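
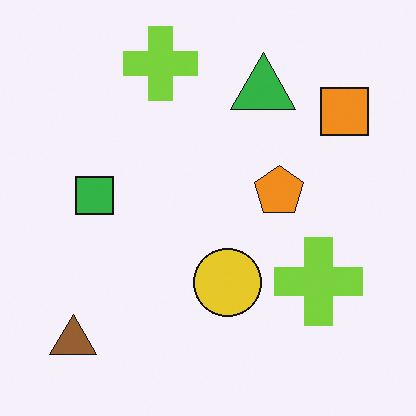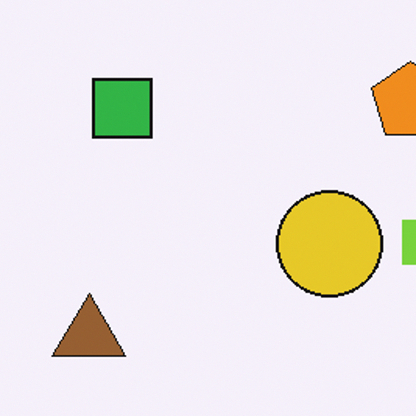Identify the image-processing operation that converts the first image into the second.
This is the original image cropped to a modestly smaller region and rescaled.

The visible shapes are larger and the field of view is narrower; shapes near the original edges may be partly or wholly outside the frame — a crop-and-rescale.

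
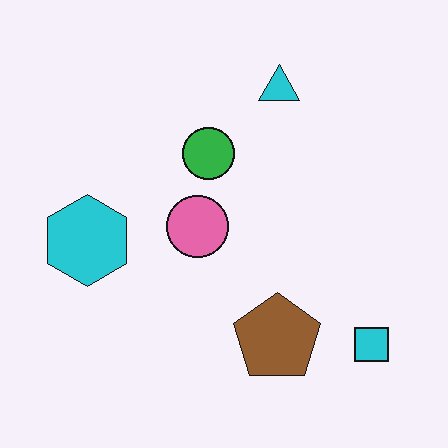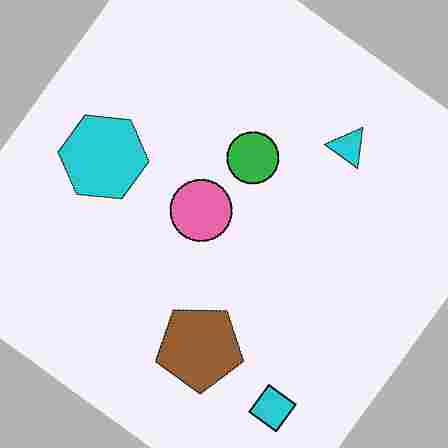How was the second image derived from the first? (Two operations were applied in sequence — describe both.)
It was rotated clockwise by a large amount — several tens of degrees, then heavily JPEG-compressed with obvious blocking artifacts.

Every shape is tilted by the same angle and the image corners show triangular fill wedges — a whole-image rotation by a non-right angle. Blocky 8×8 compression artifacts appear around shape edges and the flat background shows ringing — characteristic JPEG degradation.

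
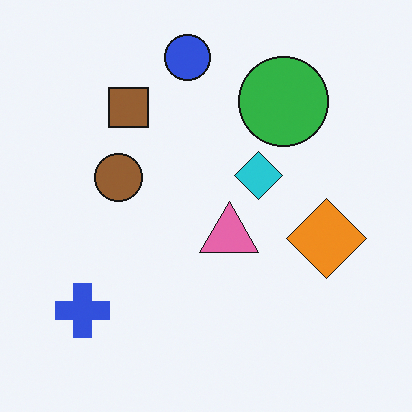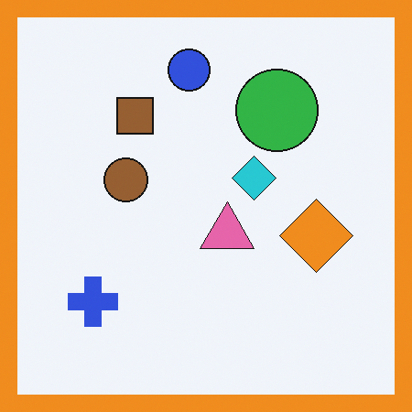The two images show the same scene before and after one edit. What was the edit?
It was framed with a orange border.

A solid orange frame runs around the edge of the second image, with the content slightly shrunk inside it.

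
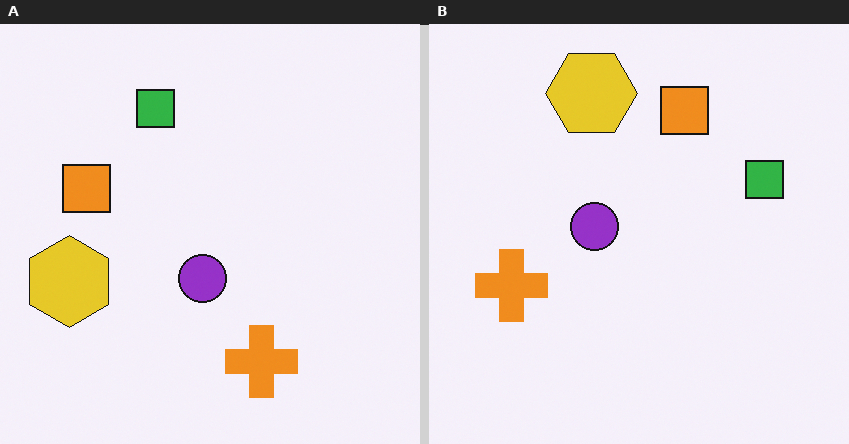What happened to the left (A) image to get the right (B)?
The transformation is: rotated 90° clockwise.

The yellow hexagon sits in the left of the left (A) image and the top of the right (B) — consistent with a whole-image 90° clockwise rotation.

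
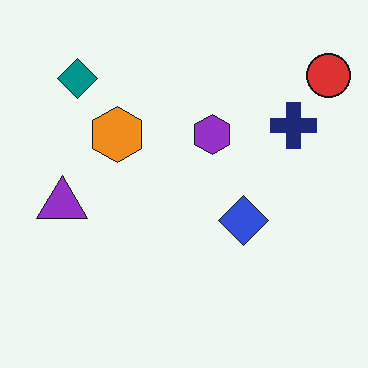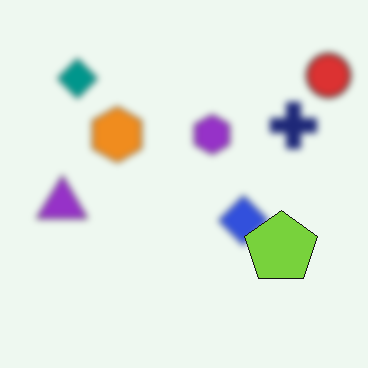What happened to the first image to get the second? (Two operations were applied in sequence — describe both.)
The transformation is: noticeably gaussian-blurred, then overlaid with an additional lime pentagon.

Shape edges and outlines are uniformly softened across the whole image. A lime pentagon appears in the second image that is absent from the first.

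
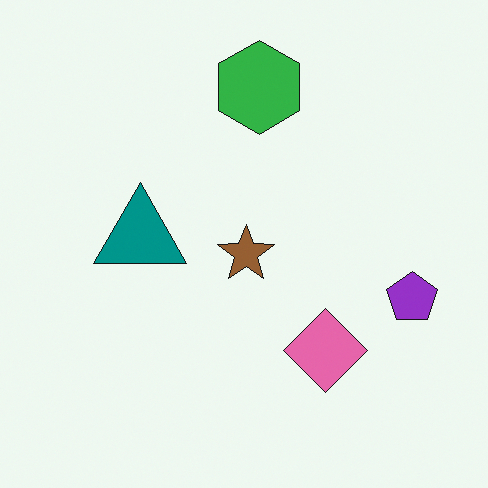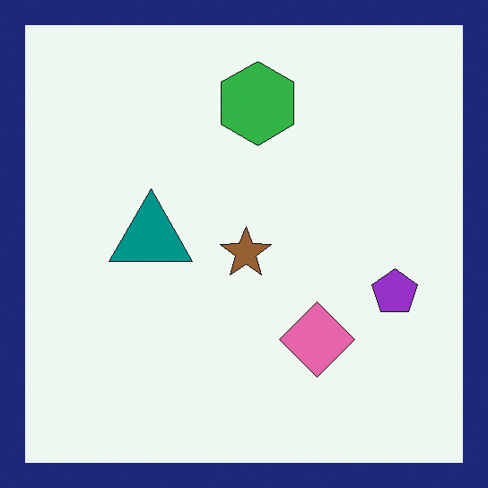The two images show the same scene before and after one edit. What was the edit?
The transformation is: framed with a navy border.

A solid navy frame runs around the edge of the second image, with the content slightly shrunk inside it.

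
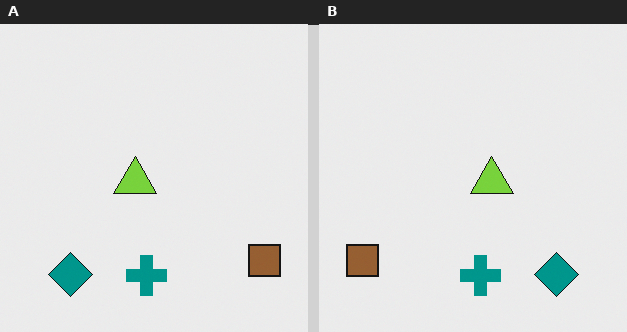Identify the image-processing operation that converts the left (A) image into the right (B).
It was flipped horizontally (left ↔ right).

The brown square is in the bottom-right of the left (A) image and the bottom-left of the right (B) — shapes on opposite sides of the vertical midline have swapped in a mirror flip.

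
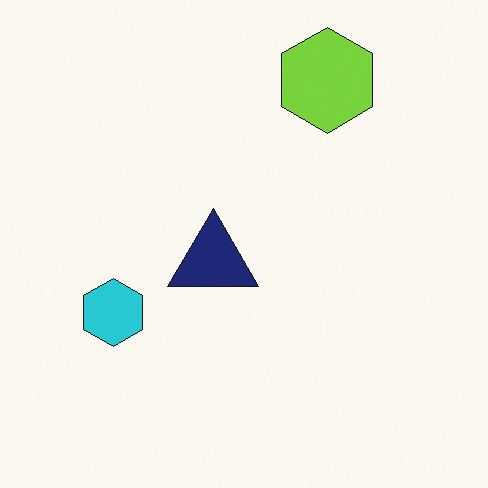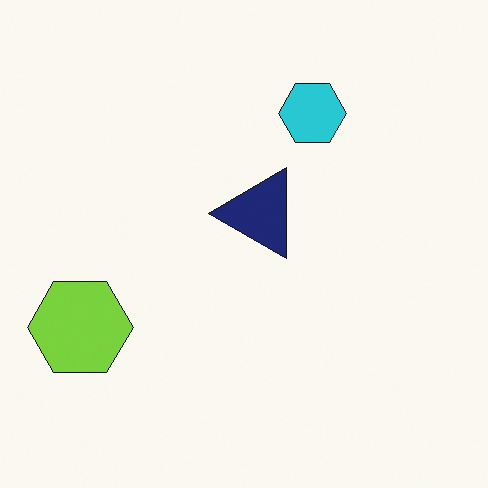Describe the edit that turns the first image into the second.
The second image is the first transposed (reflected across the top-left ↔ bottom-right diagonal).

Shapes have swapped their row and column positions — what was in the top-right is now in the bottom-left — a diagonal reflection.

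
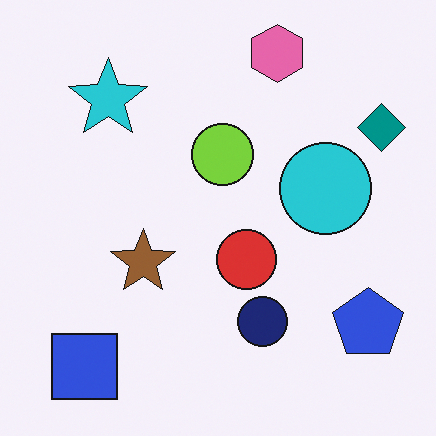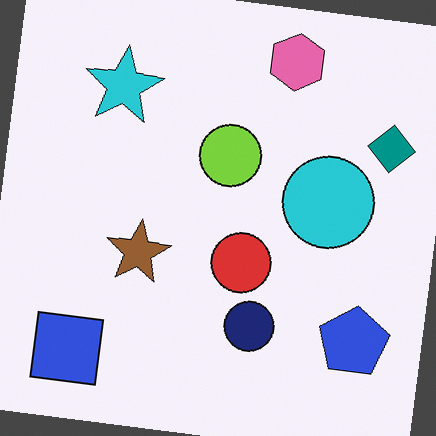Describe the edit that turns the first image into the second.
Rotated clockwise by a small amount.

Every shape is tilted by the same angle and the image corners show triangular fill wedges — a whole-image rotation by a non-right angle.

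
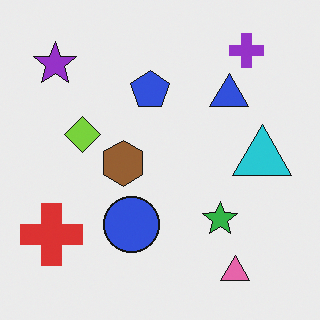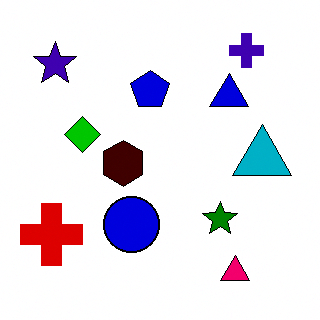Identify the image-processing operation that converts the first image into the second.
Given much higher contrast.

Tones are pushed away from mid-grey across the whole image — a global contrast change.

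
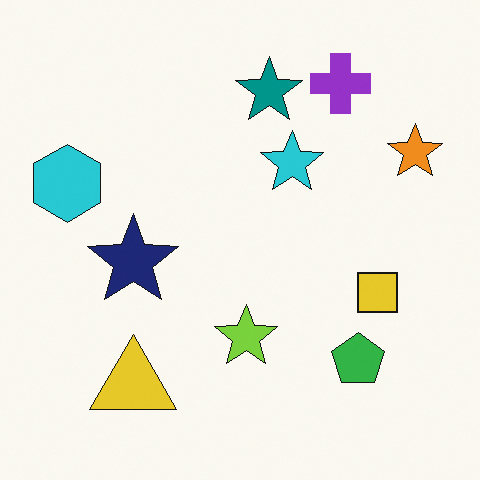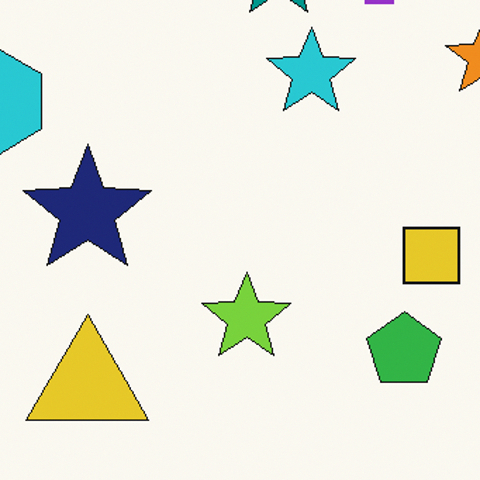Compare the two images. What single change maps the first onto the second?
It was cropped slightly and scaled back up.

The visible shapes are larger and the field of view is narrower; shapes near the original edges may be partly or wholly outside the frame — a crop-and-rescale.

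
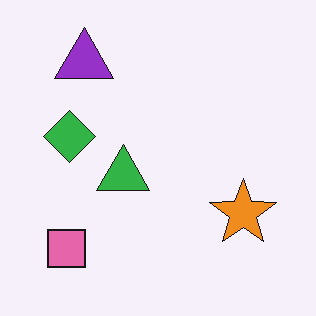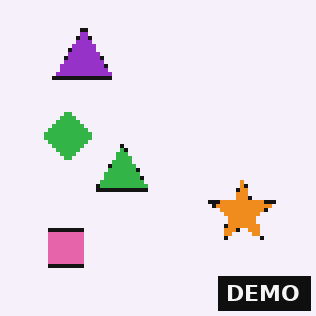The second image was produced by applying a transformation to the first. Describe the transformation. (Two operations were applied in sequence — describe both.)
The image was lightly pixelated (a mild mosaic effect), then watermarked with the text "DEMO" in the lower-right corner.

Shapes are reduced to large square blocks; fine edges and outlines are lost — a downscale-then-upscale (mosaic) effect. A dark label reading "DEMO" appears in the lower-right corner.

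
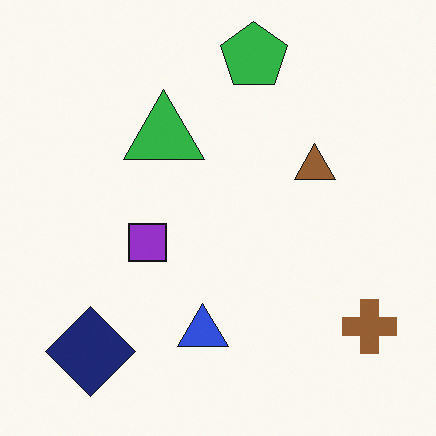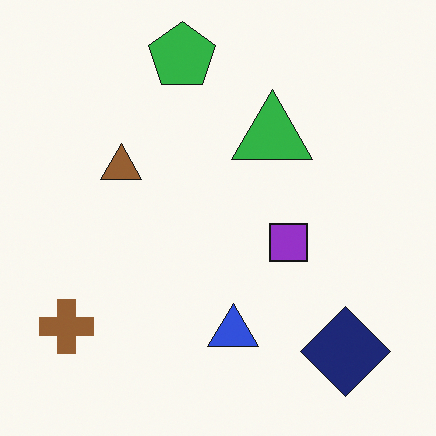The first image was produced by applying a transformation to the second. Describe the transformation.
The first image is the second flipped horizontally (left ↔ right).

The brown cross is in the bottom-left of the second image and the bottom-right of the first — shapes on opposite sides of the vertical midline have swapped in a mirror flip.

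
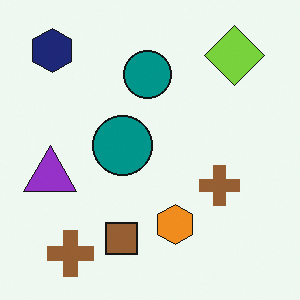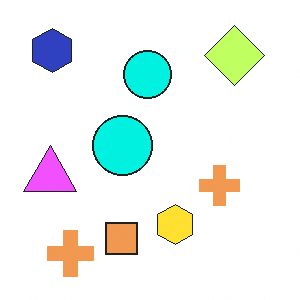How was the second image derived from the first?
It was brightened a lot.

Every pixel — background and shapes alike — is uniformly brightened.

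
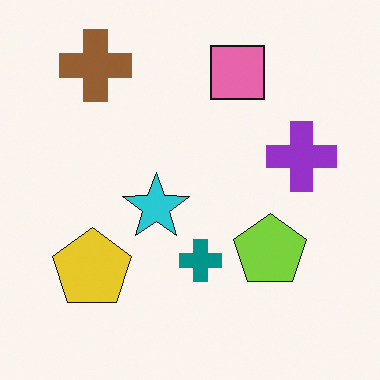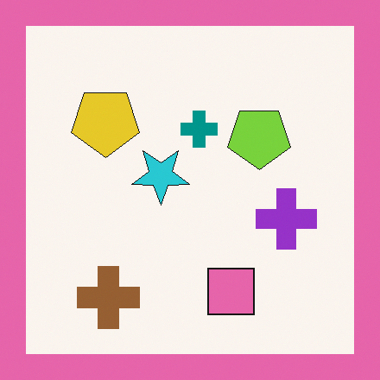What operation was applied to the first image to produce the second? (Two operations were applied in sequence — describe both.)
Flipped vertically (top ↔ bottom), then framed with a pink border.

The brown cross is in the top-left of the first image and the bottom-left of the second — shapes on opposite sides of the horizontal midline have swapped in a mirror flip. A solid pink frame runs around the edge of the second image, with the content slightly shrunk inside it.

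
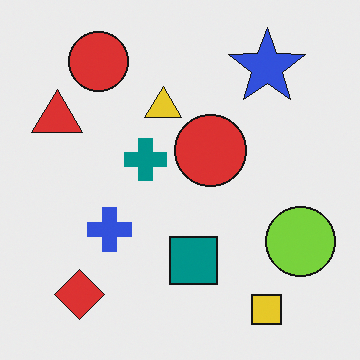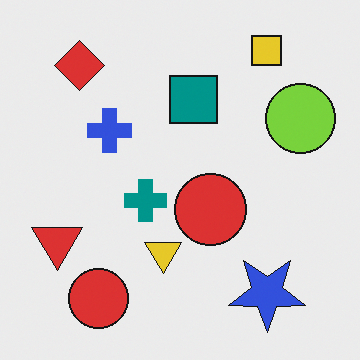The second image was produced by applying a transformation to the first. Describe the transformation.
The second image is the first flipped vertically (top ↔ bottom).

The yellow square is in the bottom-right of the first image and the top-right of the second — shapes on opposite sides of the horizontal midline have swapped in a mirror flip.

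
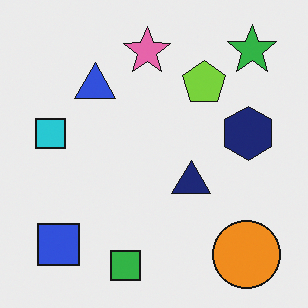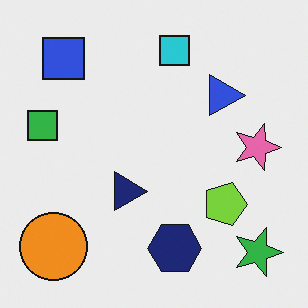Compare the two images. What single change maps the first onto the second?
Rotated 90° clockwise.

The green star sits in the top-right of the first image and the bottom-right of the second — consistent with a whole-image 90° clockwise rotation.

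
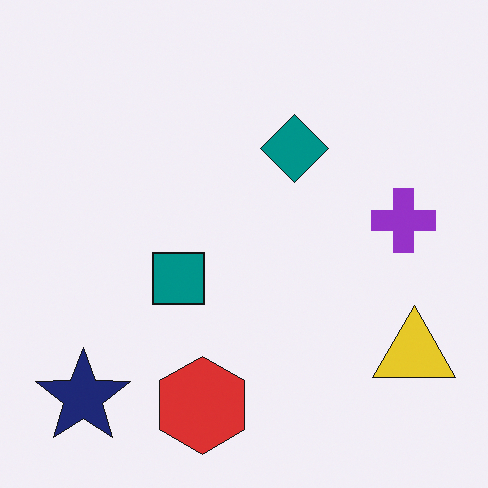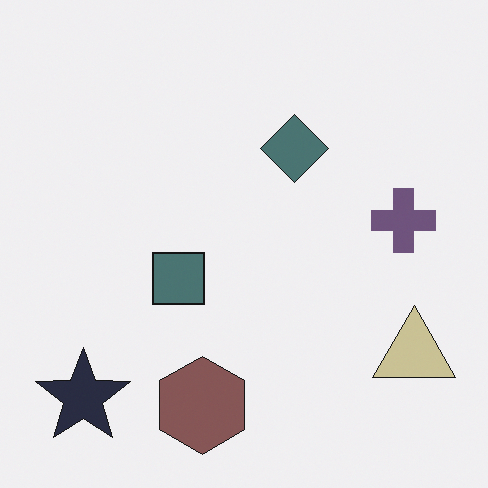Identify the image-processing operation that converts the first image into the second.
Heavily desaturated.

All colors are more muted and greyish — a global saturation change.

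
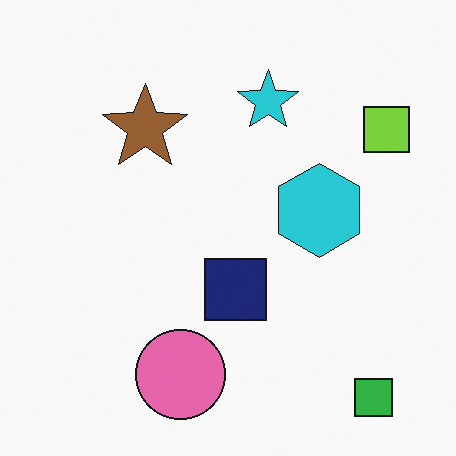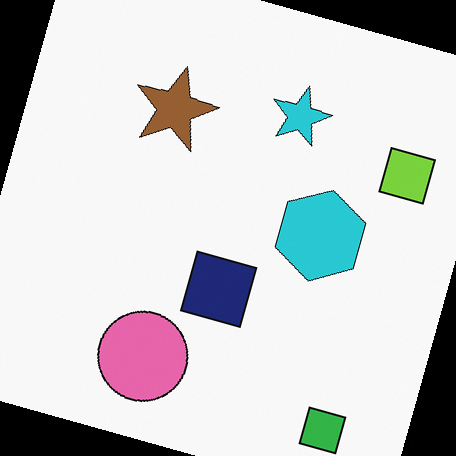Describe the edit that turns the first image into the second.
The second image is the first rotated clockwise by a moderate amount.

Every shape is tilted by the same angle and the image corners show triangular fill wedges — a whole-image rotation by a non-right angle.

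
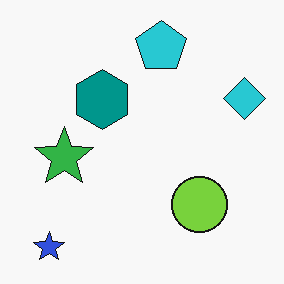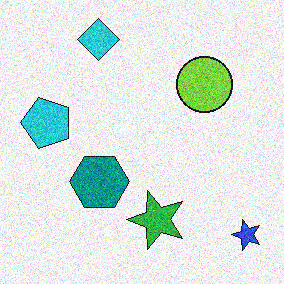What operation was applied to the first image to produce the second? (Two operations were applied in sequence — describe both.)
The transformation is: degraded with a thick layer of grain, then rotated 90° counter-clockwise.

Random speckle covers the whole image, including the flat background. The blue star sits in the bottom-left of the first image and the bottom-right of the second — consistent with a whole-image 90° counter-clockwise rotation.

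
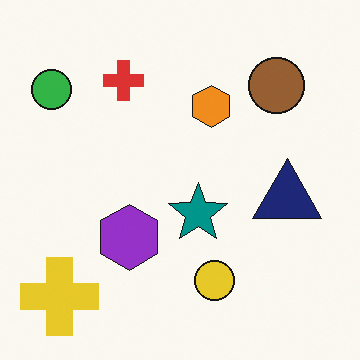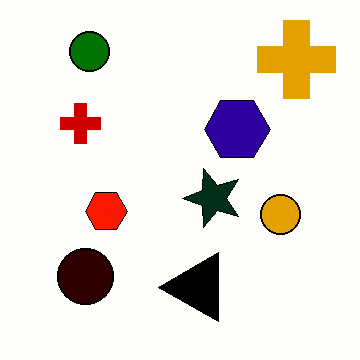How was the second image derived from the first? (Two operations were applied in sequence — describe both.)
The second image is the first given much higher contrast, then transposed (reflected across the top-left ↔ bottom-right diagonal).

Tones are pushed away from mid-grey across the whole image — a global contrast change. Shapes have swapped their row and column positions — what was in the top-right is now in the bottom-left — a diagonal reflection.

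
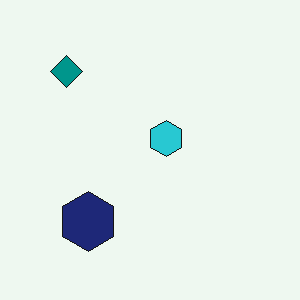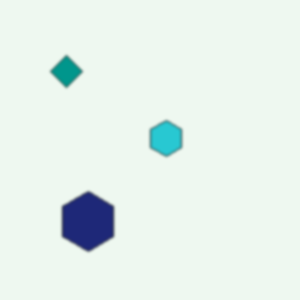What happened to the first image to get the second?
The image was lightly blurred.

Shape edges and outlines are uniformly softened across the whole image.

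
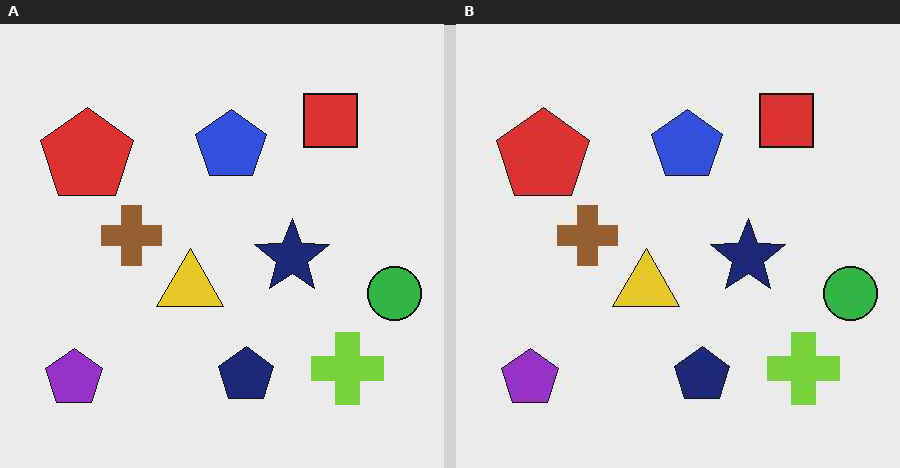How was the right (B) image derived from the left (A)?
It was given moderate JPEG compression.

Blocky 8×8 compression artifacts appear around shape edges and the flat background shows ringing — characteristic JPEG degradation.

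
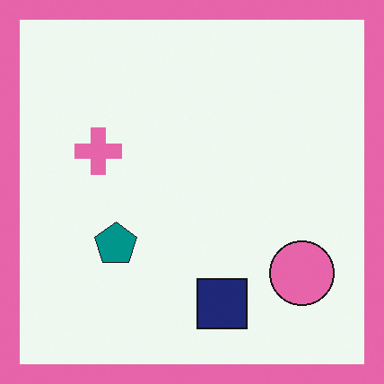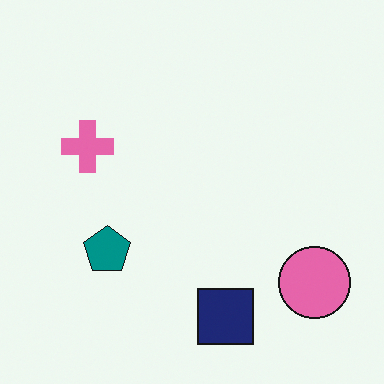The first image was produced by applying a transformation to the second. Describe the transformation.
Framed with a pink border.

A solid pink frame runs around the edge of the first image, with the content slightly shrunk inside it.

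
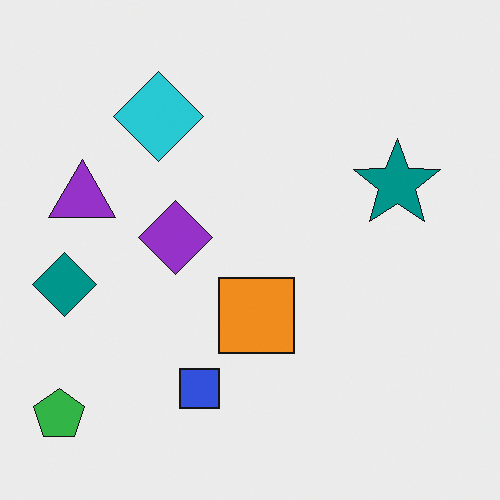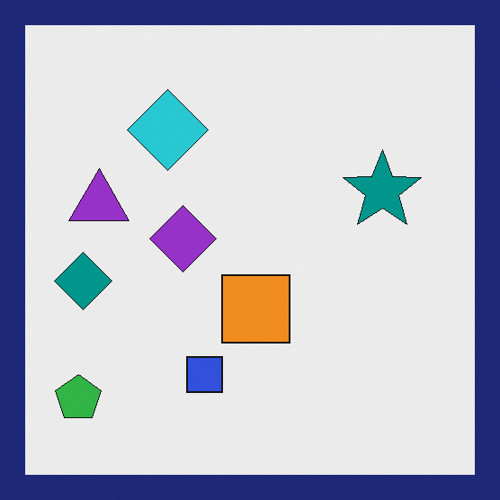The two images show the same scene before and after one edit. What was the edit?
This is the original image framed with a navy border.

A solid navy frame runs around the edge of the second image, with the content slightly shrunk inside it.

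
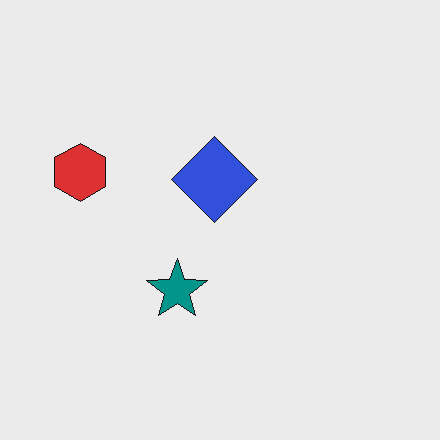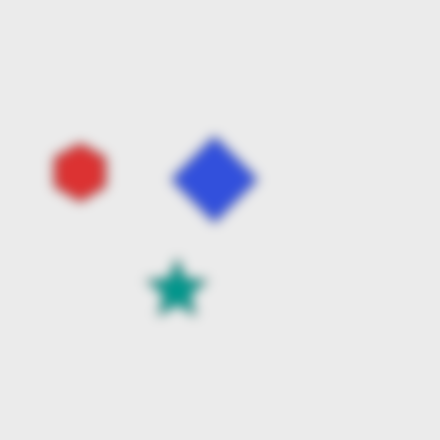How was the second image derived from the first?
It was strongly gaussian-blurred.

Shape edges and outlines are uniformly softened across the whole image.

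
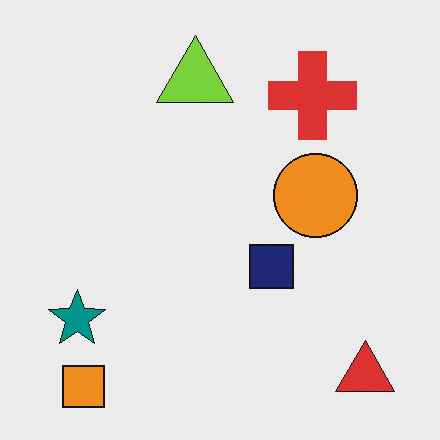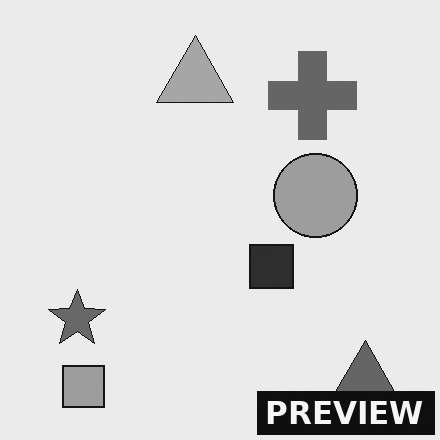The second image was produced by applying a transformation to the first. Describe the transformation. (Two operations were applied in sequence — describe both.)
This is the original image converted to grayscale, then watermarked with the text "PREVIEW" in the lower-right corner.

All color is removed — every shape is now a shade of grey. A dark label reading "PREVIEW" appears in the lower-right corner.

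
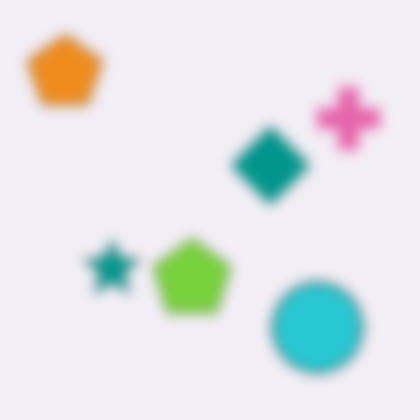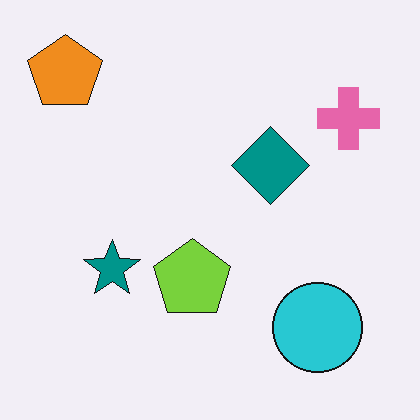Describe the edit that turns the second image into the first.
Strongly gaussian-blurred.

Shape edges and outlines are uniformly softened across the whole image.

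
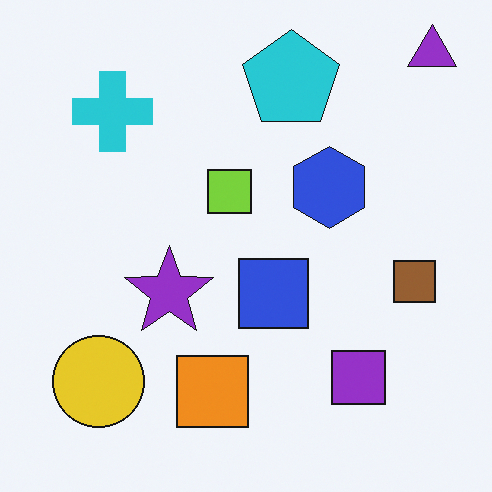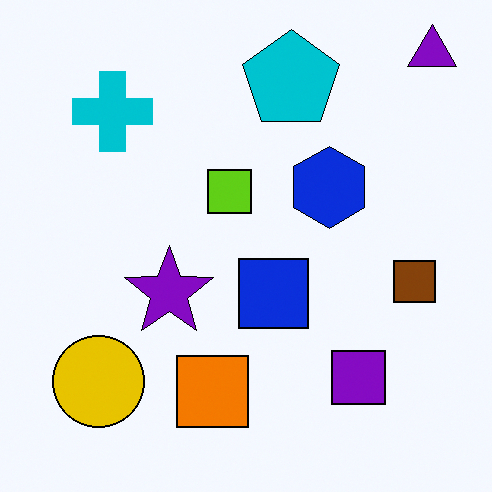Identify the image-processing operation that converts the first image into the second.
The image was given slightly increased contrast.

Tones are pushed away from mid-grey across the whole image — a global contrast change.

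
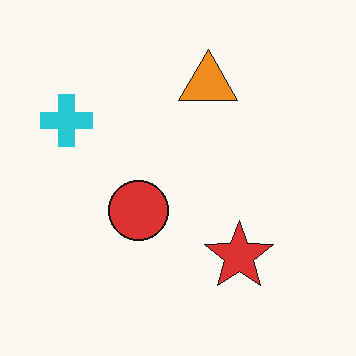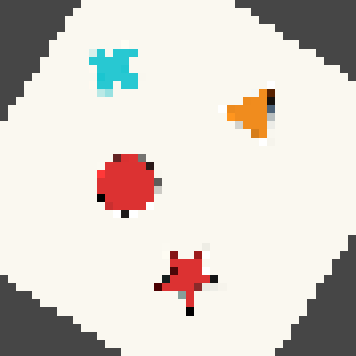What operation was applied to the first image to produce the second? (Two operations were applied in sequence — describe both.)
The image was rotated clockwise by a large amount — several tens of degrees, then pixelated into visible square blocks.

Every shape is tilted by the same angle and the image corners show triangular fill wedges — a whole-image rotation by a non-right angle. Shapes are reduced to large square blocks; fine edges and outlines are lost — a downscale-then-upscale (mosaic) effect.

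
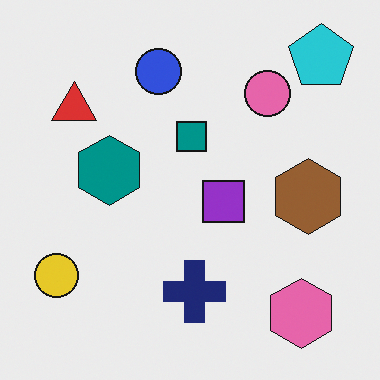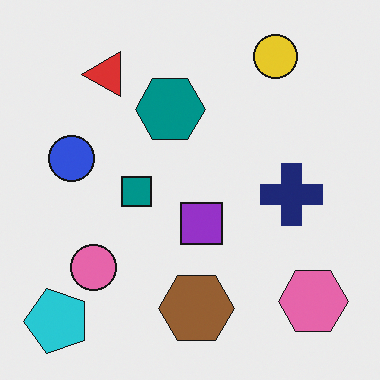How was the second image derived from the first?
The image was transposed (reflected across the top-left ↔ bottom-right diagonal).

Shapes have swapped their row and column positions — what was in the top-right is now in the bottom-left — a diagonal reflection.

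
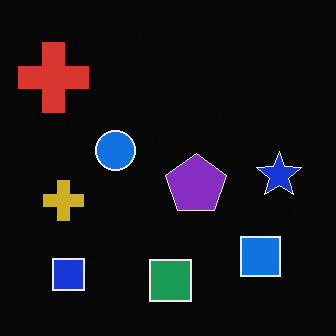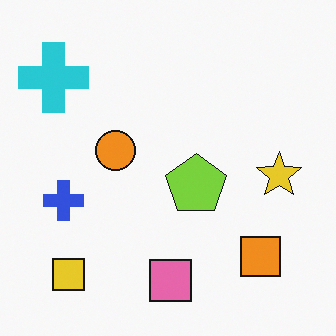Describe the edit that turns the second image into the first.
The transformation is: color-inverted (negative).

The light background has become dark and every shape's color is its complement — a photographic negative.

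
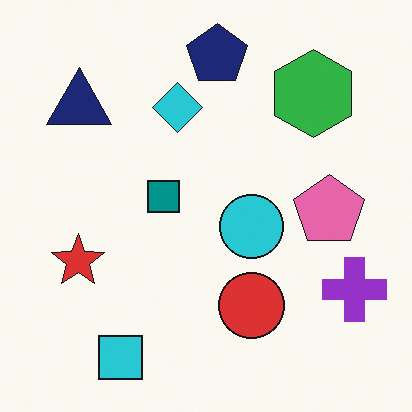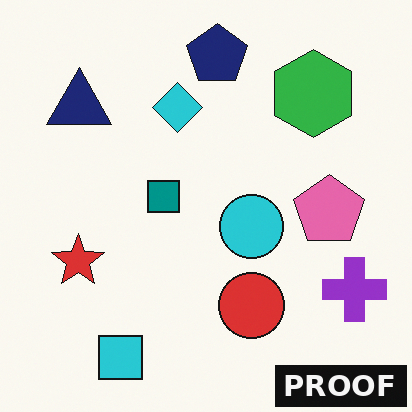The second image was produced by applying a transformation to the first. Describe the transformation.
Watermarked with the text "PROOF" in the lower-right corner.

A dark label reading "PROOF" appears in the lower-right corner.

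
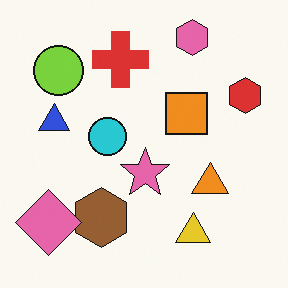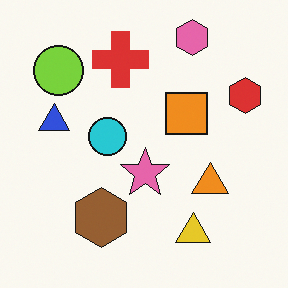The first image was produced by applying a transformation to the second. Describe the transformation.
The first image is the second overlaid with an additional pink diamond.

A pink diamond appears in the first image that is absent from the second.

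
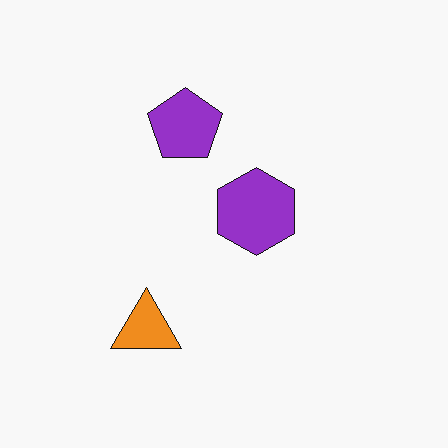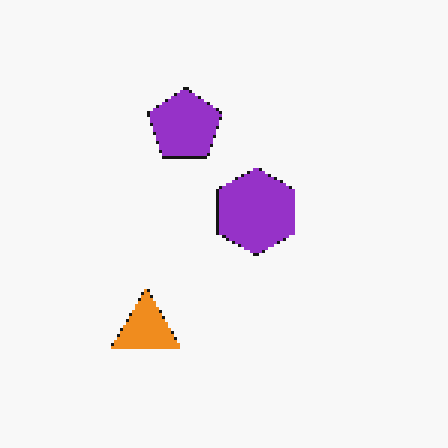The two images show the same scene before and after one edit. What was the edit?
It was mildly pixelated.

Shapes are reduced to large square blocks; fine edges and outlines are lost — a downscale-then-upscale (mosaic) effect.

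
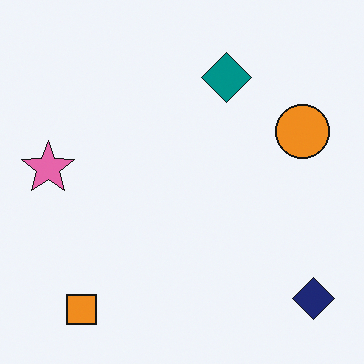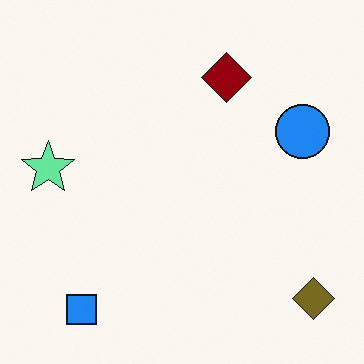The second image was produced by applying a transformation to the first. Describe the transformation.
It was hue-shifted by a large amount.

Every shape's color has rotated by the same amount around the hue wheel — a uniform hue shift.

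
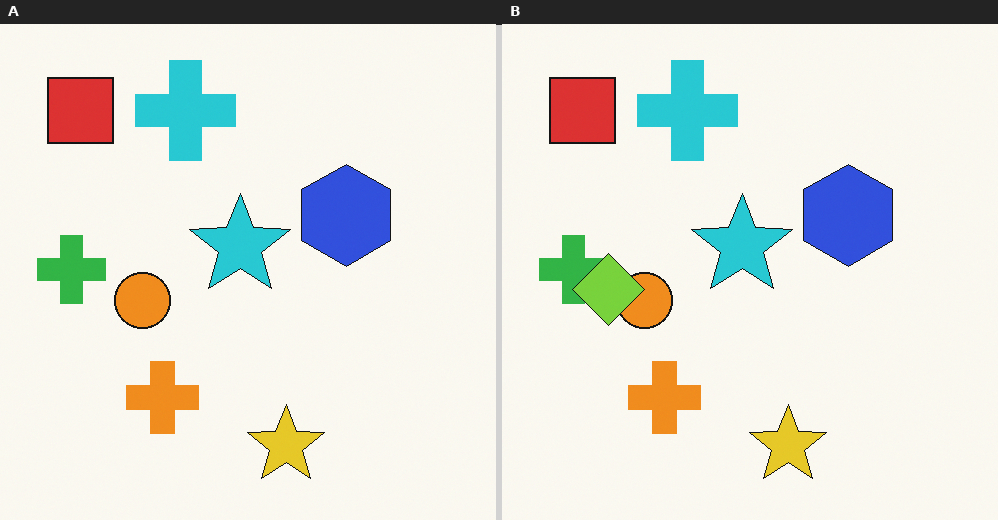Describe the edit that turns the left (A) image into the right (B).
The transformation is: overlaid with an additional lime diamond.

A lime diamond appears in the right (B) image that is absent from the left (A).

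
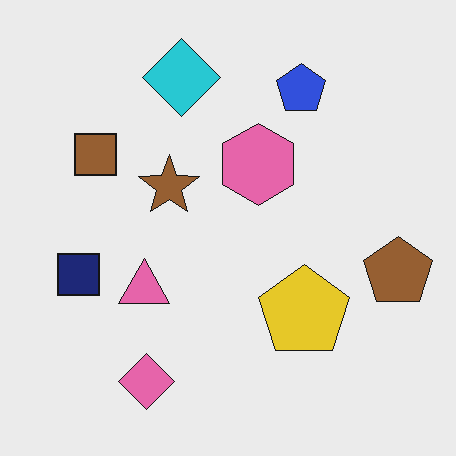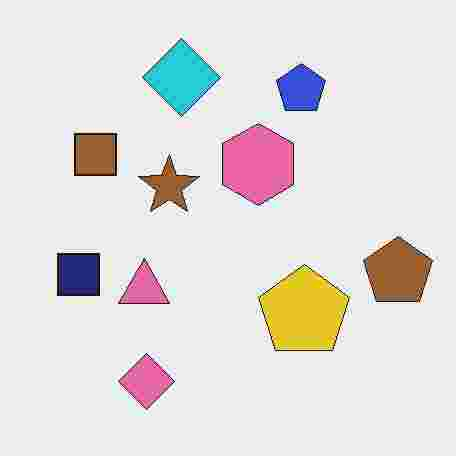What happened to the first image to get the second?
The second image is the first degraded with heavy JPEG compression.

Blocky 8×8 compression artifacts appear around shape edges and the flat background shows ringing — characteristic JPEG degradation.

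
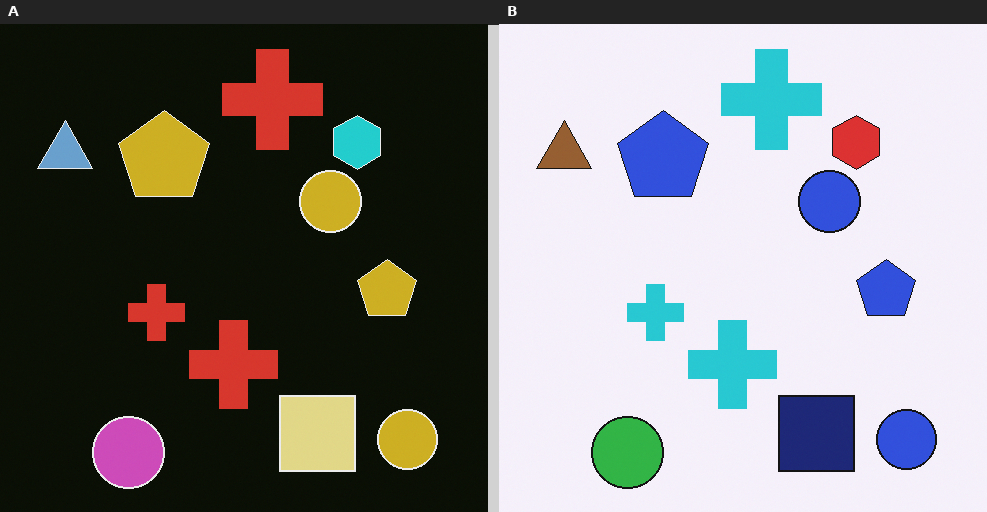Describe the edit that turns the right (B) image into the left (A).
The left (A) image is the right (B) color-inverted (negative).

The light background has become dark and every shape's color is its complement — a photographic negative.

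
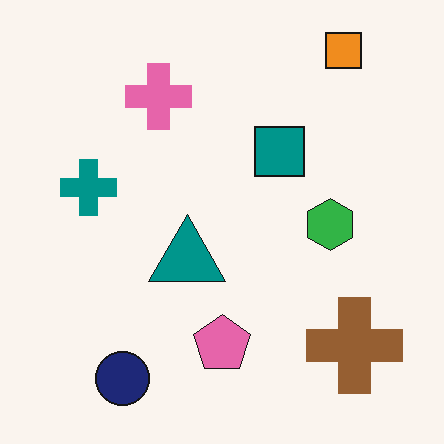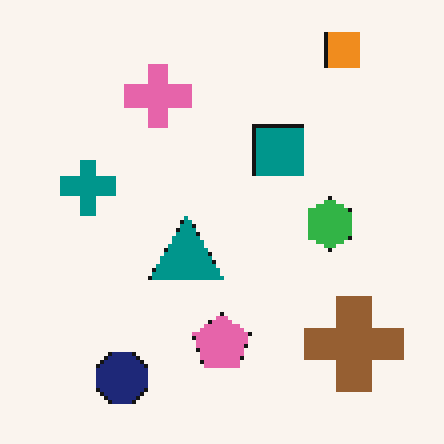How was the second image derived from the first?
Lightly pixelated (a mild mosaic effect).

Shapes are reduced to large square blocks; fine edges and outlines are lost — a downscale-then-upscale (mosaic) effect.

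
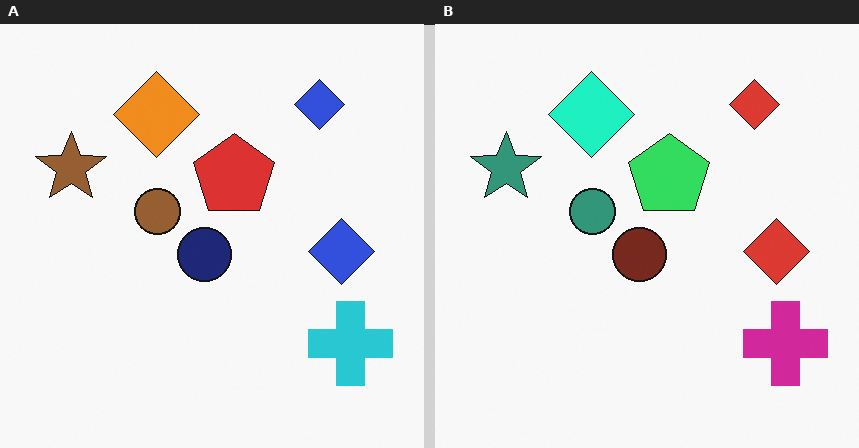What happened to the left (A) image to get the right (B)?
Hue-shifted through roughly a third of the color wheel.

Every shape's color has rotated by the same amount around the hue wheel — a uniform hue shift.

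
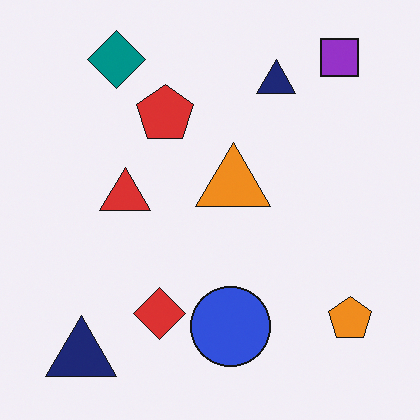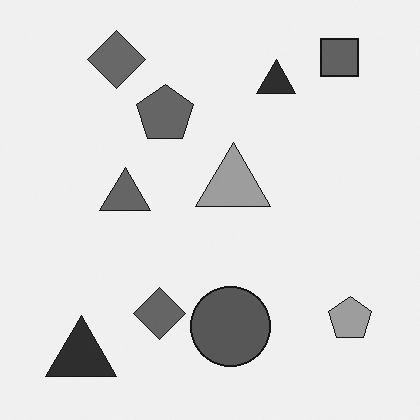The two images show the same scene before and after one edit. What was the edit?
The second image is the first converted to grayscale.

All color is removed — every shape is now a shade of grey.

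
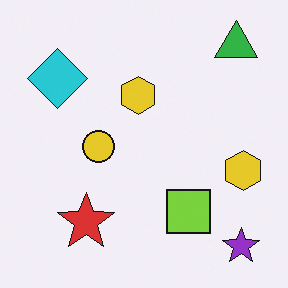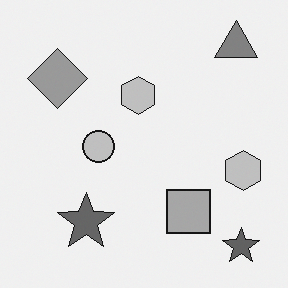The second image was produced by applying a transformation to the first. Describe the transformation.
Converted to grayscale.

All color is removed — every shape is now a shade of grey.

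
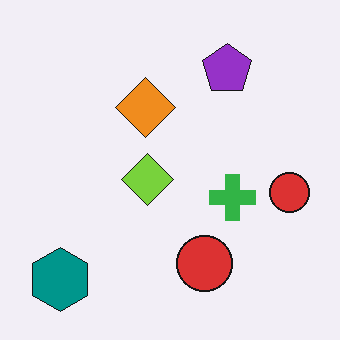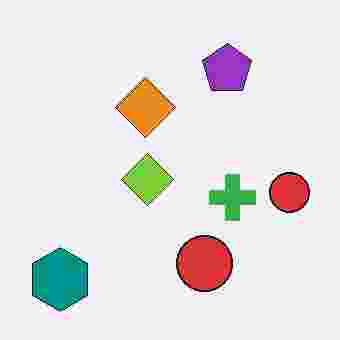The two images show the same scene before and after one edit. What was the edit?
It was degraded with heavy JPEG compression.

Blocky 8×8 compression artifacts appear around shape edges and the flat background shows ringing — characteristic JPEG degradation.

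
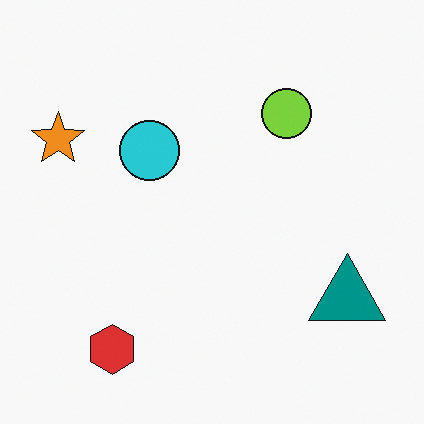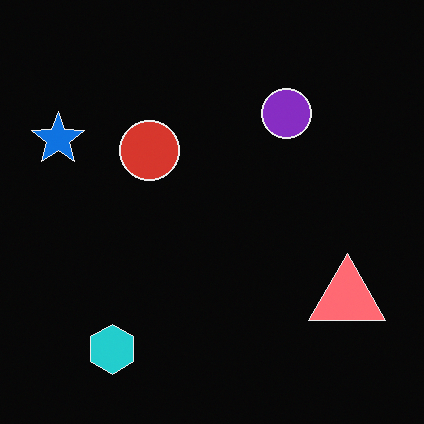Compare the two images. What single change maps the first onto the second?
The transformation is: color-inverted (negative).

The light background has become dark and every shape's color is its complement — a photographic negative.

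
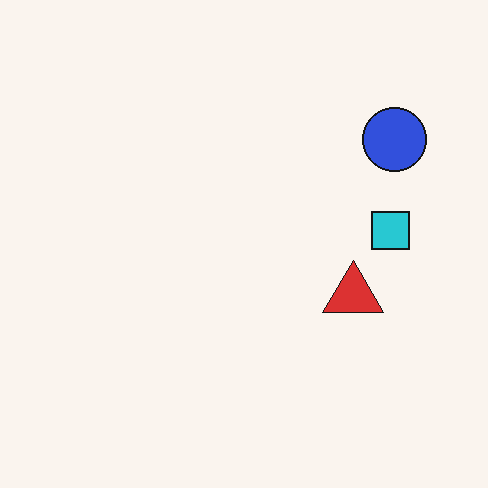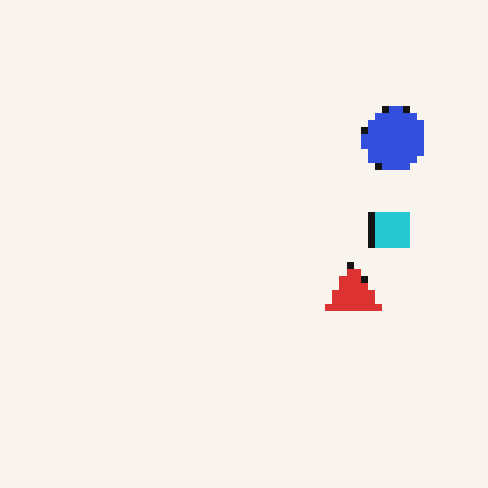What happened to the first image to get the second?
The second image is the first moderately pixelated.

Shapes are reduced to large square blocks; fine edges and outlines are lost — a downscale-then-upscale (mosaic) effect.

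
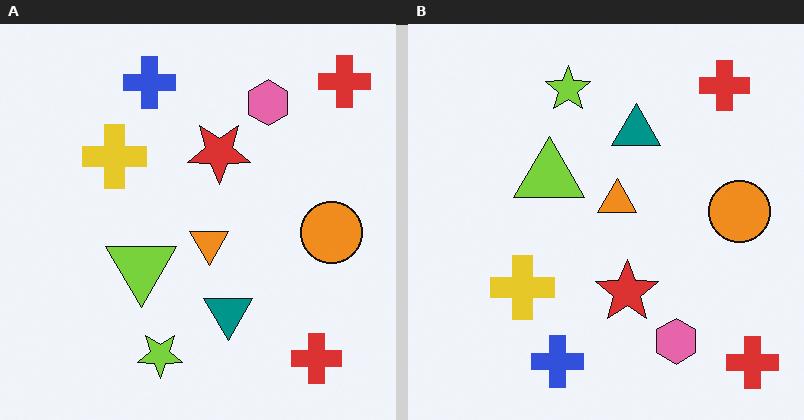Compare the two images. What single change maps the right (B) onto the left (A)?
The image was flipped vertically (top ↔ bottom).

The blue cross is in the bottom of the right (B) image and the top of the left (A) — shapes on opposite sides of the horizontal midline have swapped in a mirror flip.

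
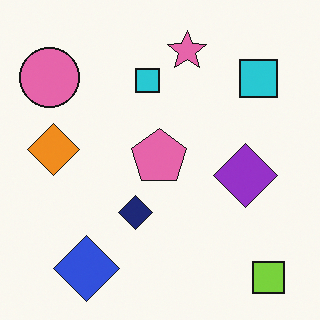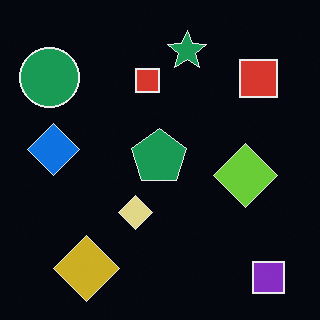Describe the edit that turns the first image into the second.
The second image is the first color-inverted (negative).

The light background has become dark and every shape's color is its complement — a photographic negative.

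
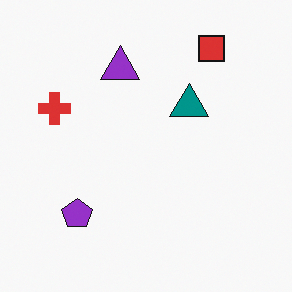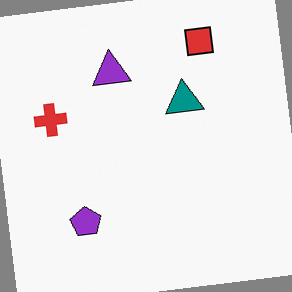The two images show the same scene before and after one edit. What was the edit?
The second image is the first rotated counter-clockwise by a few degrees.

Every shape is tilted by the same angle and the image corners show triangular fill wedges — a whole-image rotation by a non-right angle.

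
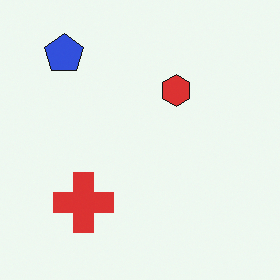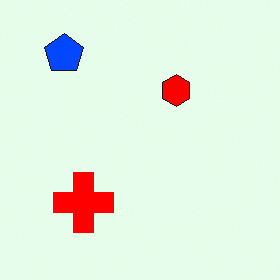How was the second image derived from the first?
This is the original image heavily oversaturated.

All colors are more vivid — a global saturation change.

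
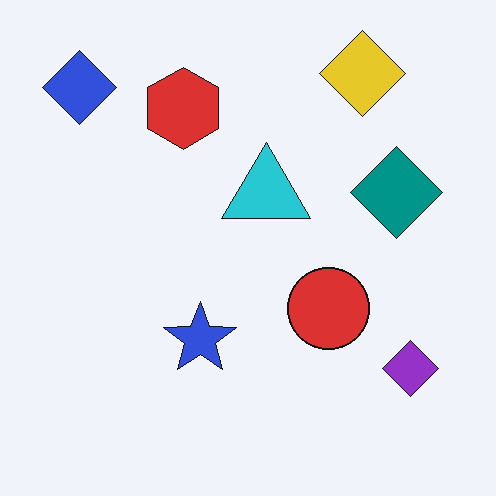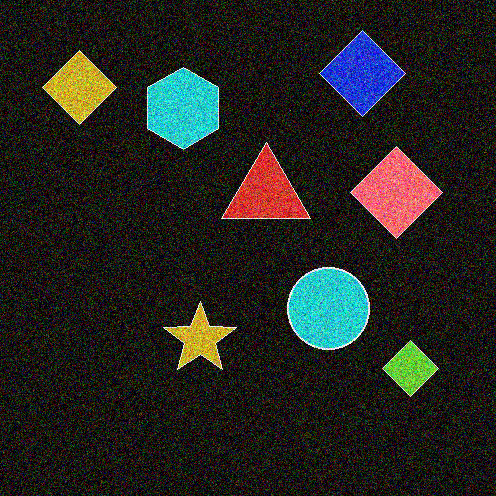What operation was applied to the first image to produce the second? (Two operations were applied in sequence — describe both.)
Color-inverted (negative), then degraded with heavy additive noise.

The light background has become dark and every shape's color is its complement — a photographic negative. Random speckle covers the whole image, including the flat background.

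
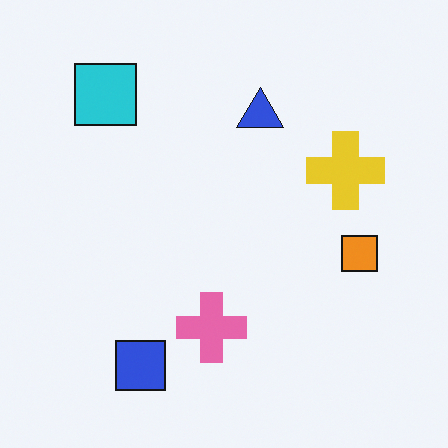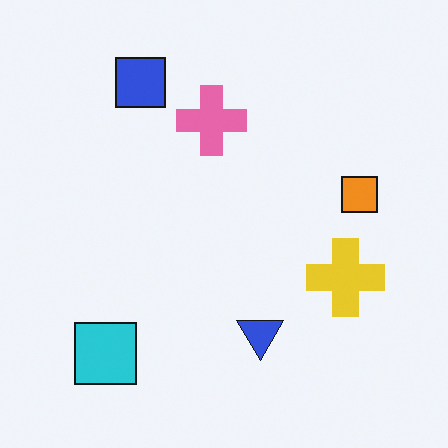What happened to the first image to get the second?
The transformation is: flipped vertically (top ↔ bottom).

The blue square is in the bottom-left of the first image and the top-left of the second — shapes on opposite sides of the horizontal midline have swapped in a mirror flip.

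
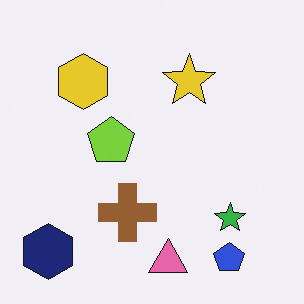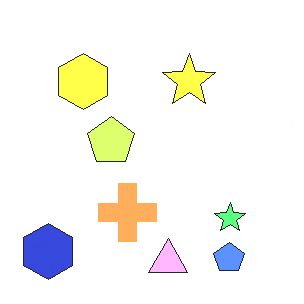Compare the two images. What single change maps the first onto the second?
It was noticeably brightened.

Every pixel — background and shapes alike — is uniformly brightened.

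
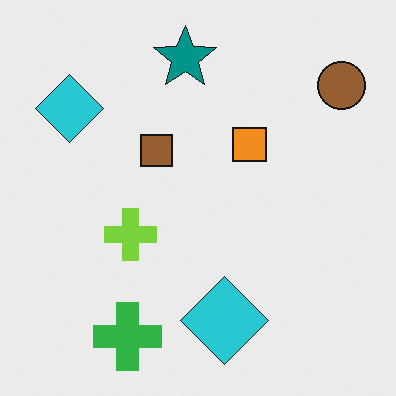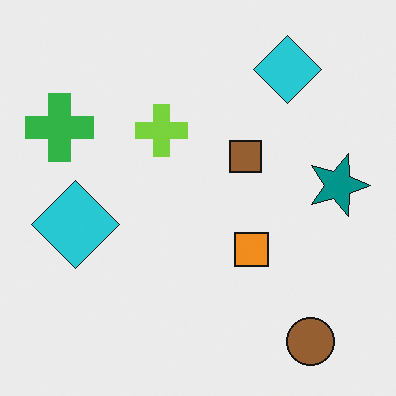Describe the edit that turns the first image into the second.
The second image is the first rotated 90° clockwise.

The brown circle sits in the top-right of the first image and the bottom-right of the second — consistent with a whole-image 90° clockwise rotation.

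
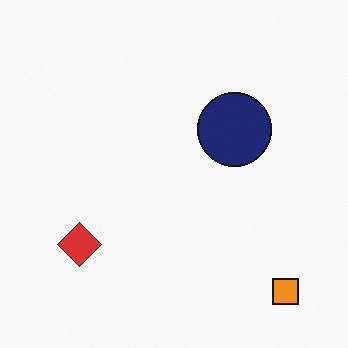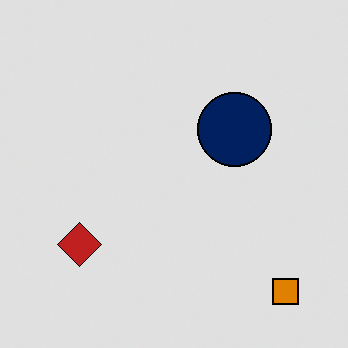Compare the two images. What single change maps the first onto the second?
This is the original image moderately posterized.

Each flat color has snapped to a coarser quantized level — most visibly, the near-white background has dropped to a flat grey.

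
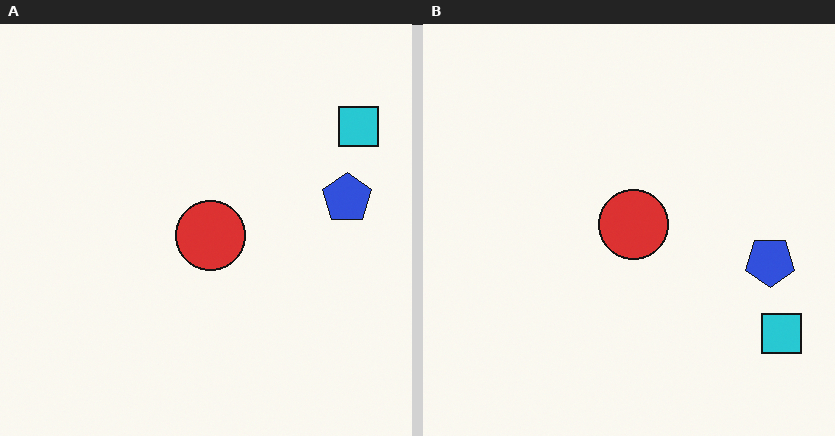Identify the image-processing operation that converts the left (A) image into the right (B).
This is the original image flipped vertically (top ↔ bottom).

The cyan square is in the top-right of the left (A) image and the bottom-right of the right (B) — shapes on opposite sides of the horizontal midline have swapped in a mirror flip.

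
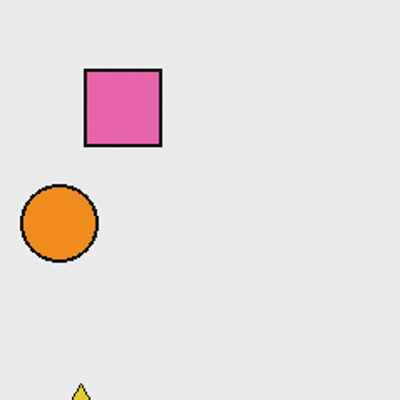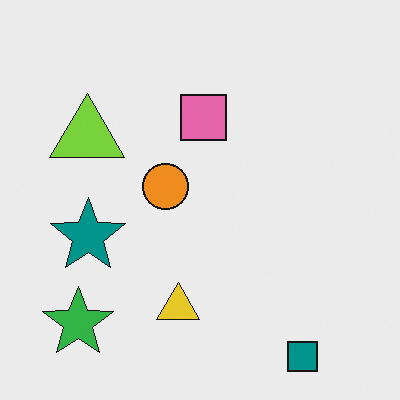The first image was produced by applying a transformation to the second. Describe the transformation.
The transformation is: cropped to a noticeably smaller region and rescaled.

The visible shapes are larger and the field of view is narrower; shapes near the original edges may be partly or wholly outside the frame — a crop-and-rescale.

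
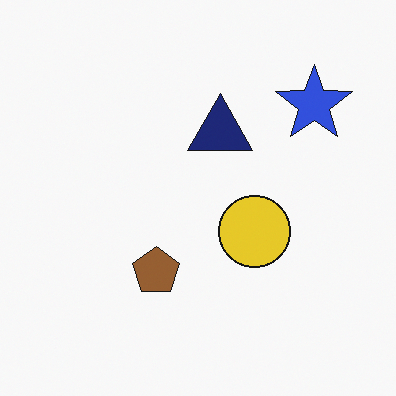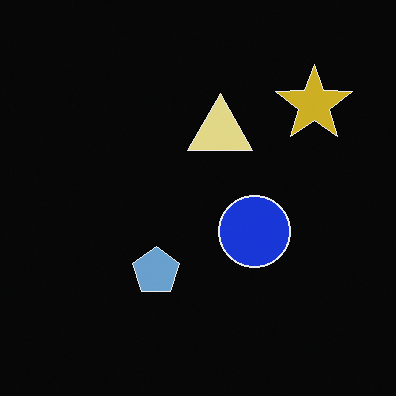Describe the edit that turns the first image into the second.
The image was color-inverted (negative).

The light background has become dark and every shape's color is its complement — a photographic negative.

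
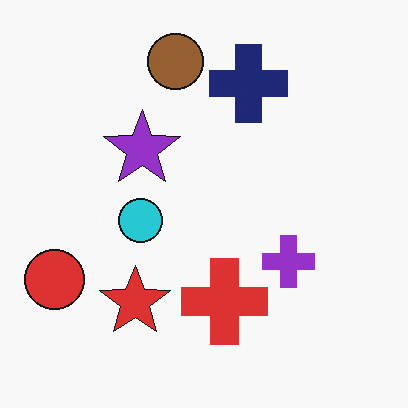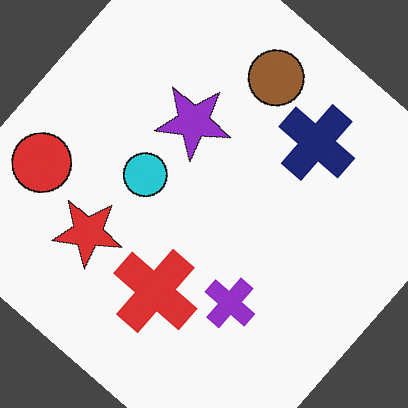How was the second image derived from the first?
The image was rotated clockwise by a large amount — several tens of degrees.

Every shape is tilted by the same angle and the image corners show triangular fill wedges — a whole-image rotation by a non-right angle.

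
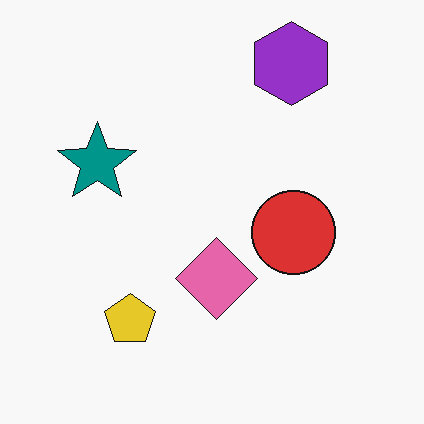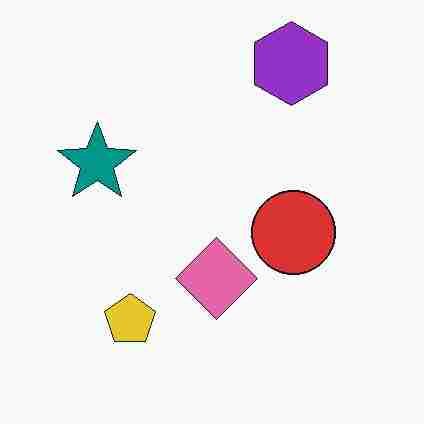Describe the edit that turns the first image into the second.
The image was heavily JPEG-compressed with obvious blocking artifacts.

Blocky 8×8 compression artifacts appear around shape edges and the flat background shows ringing — characteristic JPEG degradation.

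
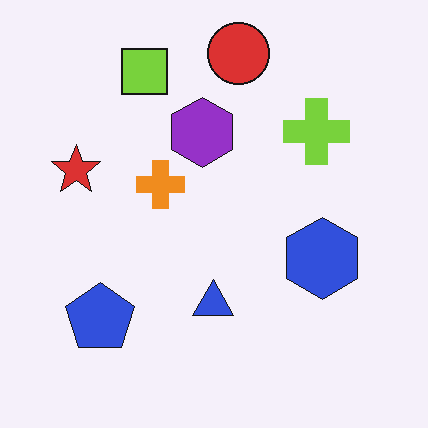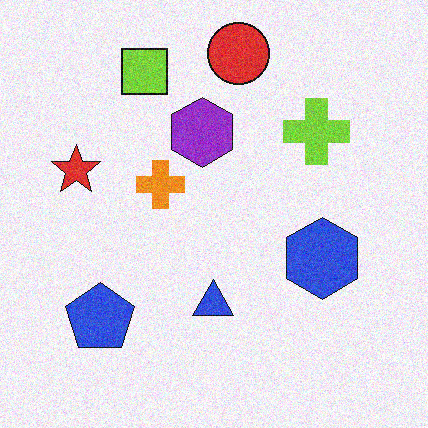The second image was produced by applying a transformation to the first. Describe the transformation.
Degraded with moderate additive noise.

Random speckle covers the whole image, including the flat background.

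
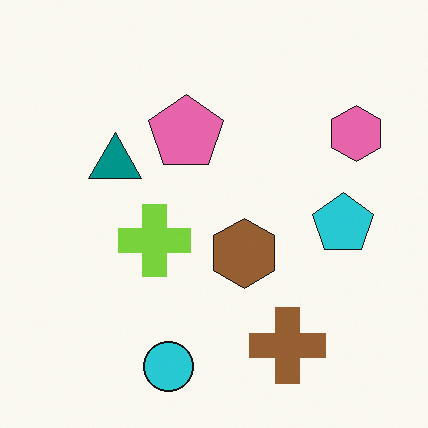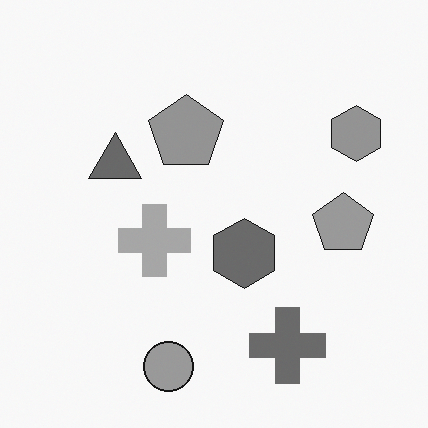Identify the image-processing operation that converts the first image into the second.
Converted to grayscale.

All color is removed — every shape is now a shade of grey.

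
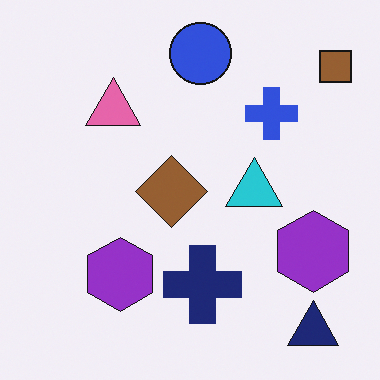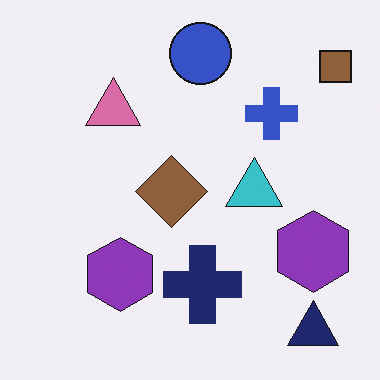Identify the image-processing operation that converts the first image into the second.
The second image is the first slightly desaturated.

All colors are more muted and greyish — a global saturation change.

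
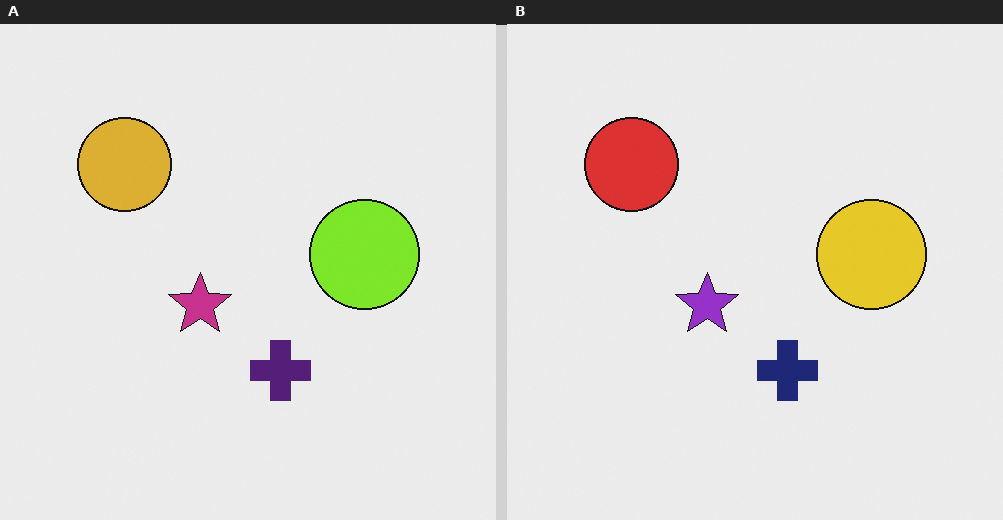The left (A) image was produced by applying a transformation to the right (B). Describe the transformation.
Hue-shifted by a small amount.

Every shape's color has rotated by the same amount around the hue wheel — a uniform hue shift.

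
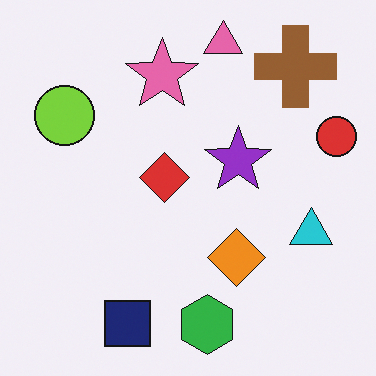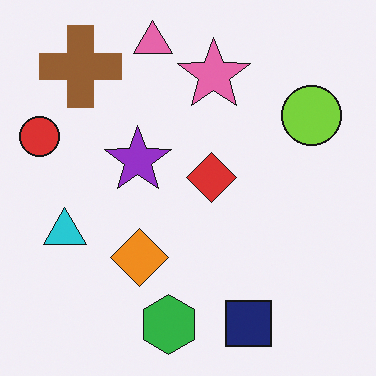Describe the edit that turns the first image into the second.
This is the original image flipped horizontally (left ↔ right).

The red circle is in the right of the first image and the left of the second — shapes on opposite sides of the vertical midline have swapped in a mirror flip.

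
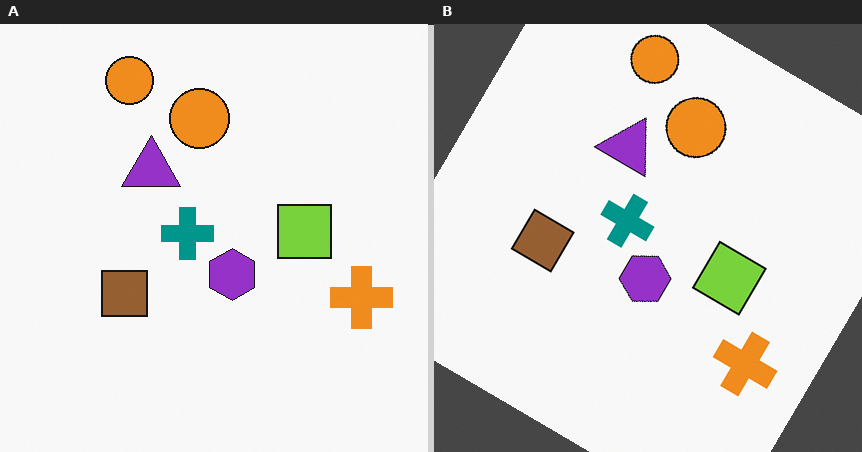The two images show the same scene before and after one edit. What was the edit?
This is the original image rotated clockwise by a large amount — several tens of degrees.

Every shape is tilted by the same angle and the image corners show triangular fill wedges — a whole-image rotation by a non-right angle.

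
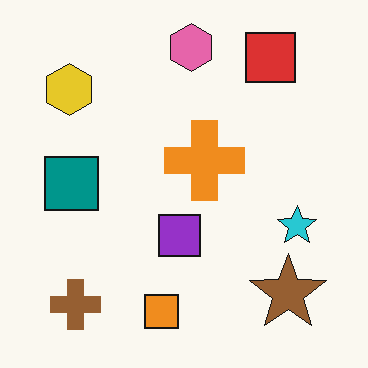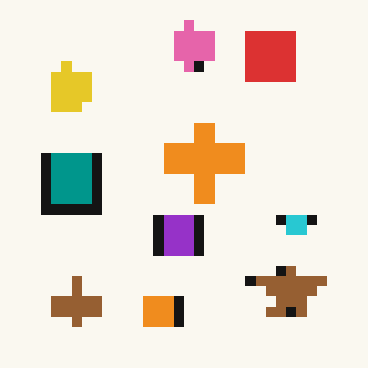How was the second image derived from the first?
The transformation is: coarsely pixelated.

Shapes are reduced to large square blocks; fine edges and outlines are lost — a downscale-then-upscale (mosaic) effect.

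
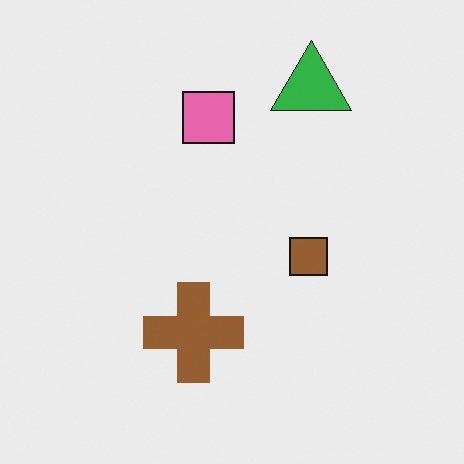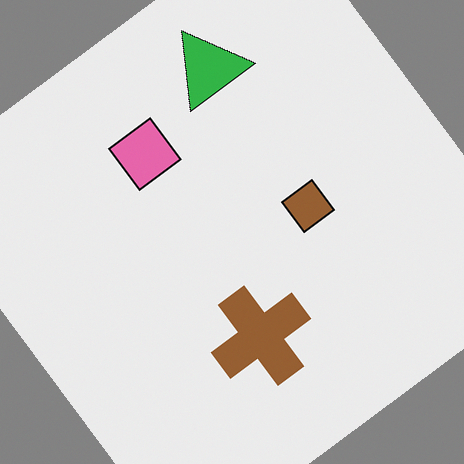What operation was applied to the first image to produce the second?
The second image is the first rotated counter-clockwise by a large amount — several tens of degrees.

Every shape is tilted by the same angle and the image corners show triangular fill wedges — a whole-image rotation by a non-right angle.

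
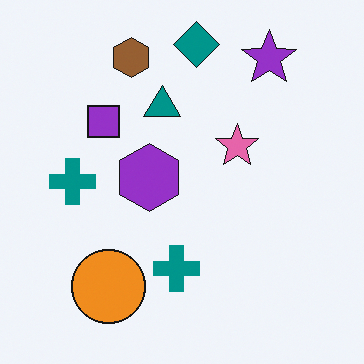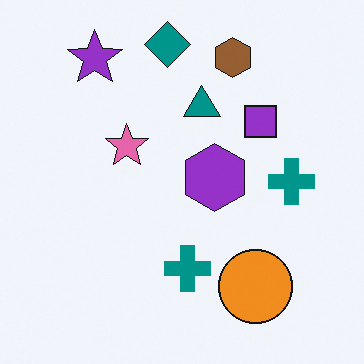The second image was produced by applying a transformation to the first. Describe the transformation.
It was flipped horizontally (left ↔ right).

The purple star is in the top-right of the first image and the top-left of the second — shapes on opposite sides of the vertical midline have swapped in a mirror flip.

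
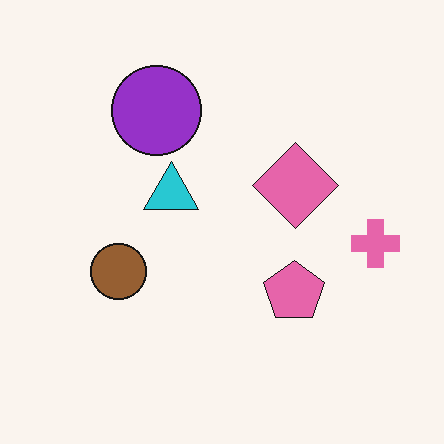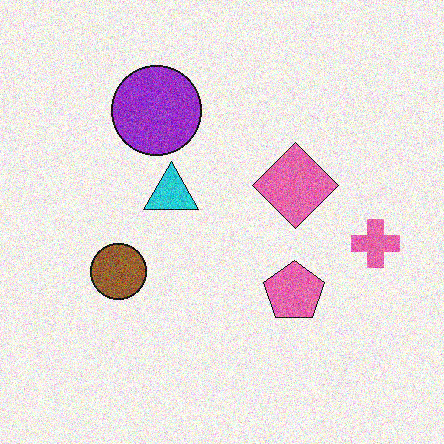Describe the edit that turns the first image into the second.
The image was degraded with moderate additive noise.

Random speckle covers the whole image, including the flat background.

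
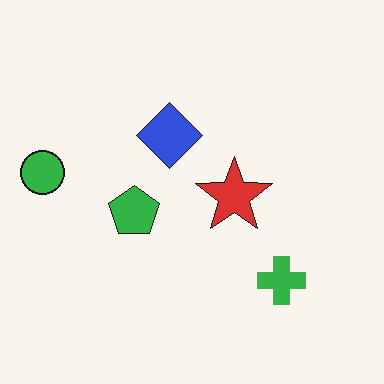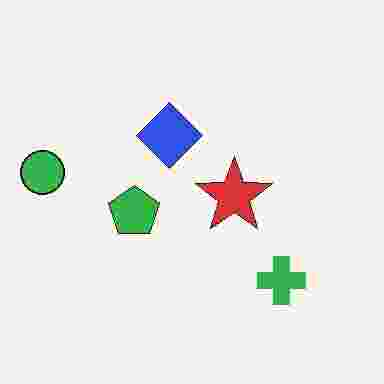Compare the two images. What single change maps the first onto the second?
The image was heavily JPEG-compressed with obvious blocking artifacts.

Blocky 8×8 compression artifacts appear around shape edges and the flat background shows ringing — characteristic JPEG degradation.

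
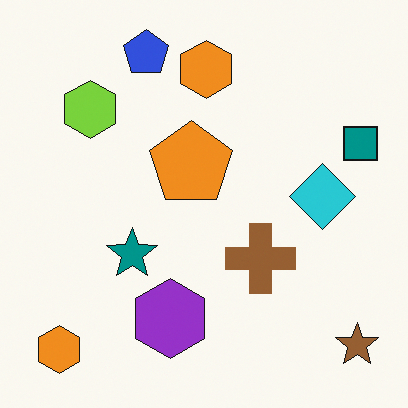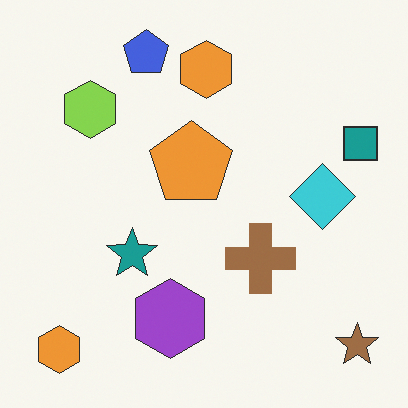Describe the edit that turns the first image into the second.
This is the original image given slightly reduced contrast.

Tones are pushed toward mid-grey across the whole image — a global contrast change.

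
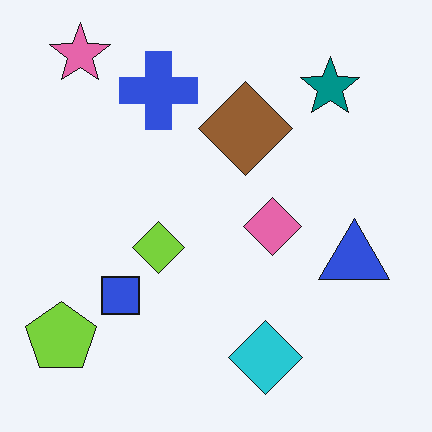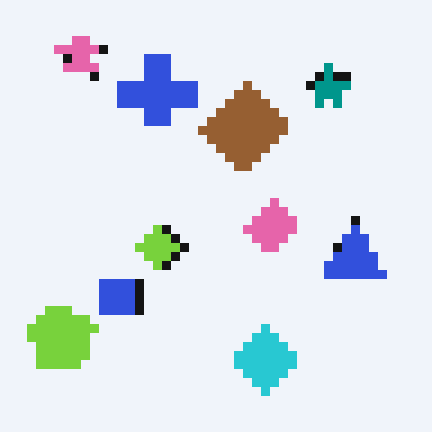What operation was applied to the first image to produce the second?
The transformation is: heavily pixelated into large blocks.

Shapes are reduced to large square blocks; fine edges and outlines are lost — a downscale-then-upscale (mosaic) effect.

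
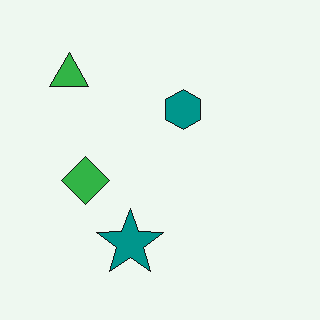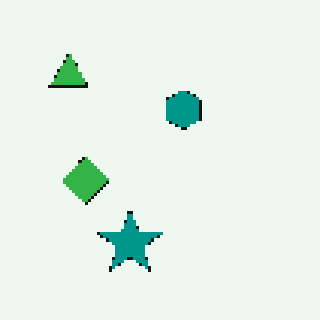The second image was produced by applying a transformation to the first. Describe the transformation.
The image was lightly pixelated (a mild mosaic effect).

Shapes are reduced to large square blocks; fine edges and outlines are lost — a downscale-then-upscale (mosaic) effect.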